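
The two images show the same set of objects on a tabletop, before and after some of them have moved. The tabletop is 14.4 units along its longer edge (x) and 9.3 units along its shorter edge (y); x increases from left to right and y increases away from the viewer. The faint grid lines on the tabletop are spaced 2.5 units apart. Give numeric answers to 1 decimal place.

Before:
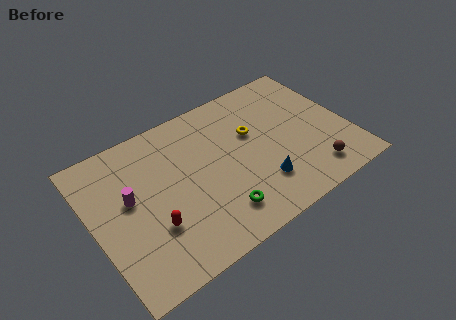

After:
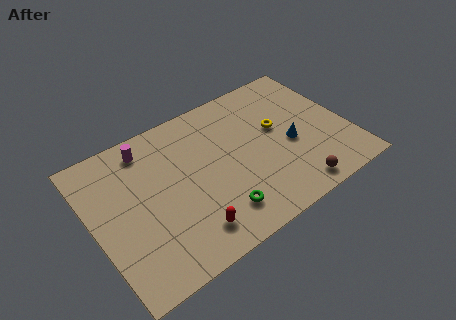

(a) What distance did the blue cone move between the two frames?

2.6

The blue cone moved from about (9.0, 2.4) to (11.1, 4.0), a distance of √(2.1² + 1.6²) ≈ 2.6.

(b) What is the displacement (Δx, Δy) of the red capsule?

(1.8, -1.3)

The red capsule was at about (3.0, 3.0) and moved to about (4.8, 1.7).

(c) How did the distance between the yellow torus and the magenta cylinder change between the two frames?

+0.4

Before: roughly 7.1 units apart; after: 7.5. That's 0.4 units further apart.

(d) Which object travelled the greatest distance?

the magenta cylinder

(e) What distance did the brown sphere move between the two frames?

1.3

The brown sphere was near (11.9, 1.6) before and (10.7, 1.1) after, so it travelled √(1.2² + 0.5²) ≈ 1.3 units.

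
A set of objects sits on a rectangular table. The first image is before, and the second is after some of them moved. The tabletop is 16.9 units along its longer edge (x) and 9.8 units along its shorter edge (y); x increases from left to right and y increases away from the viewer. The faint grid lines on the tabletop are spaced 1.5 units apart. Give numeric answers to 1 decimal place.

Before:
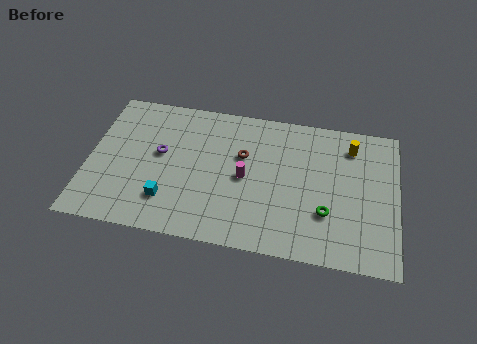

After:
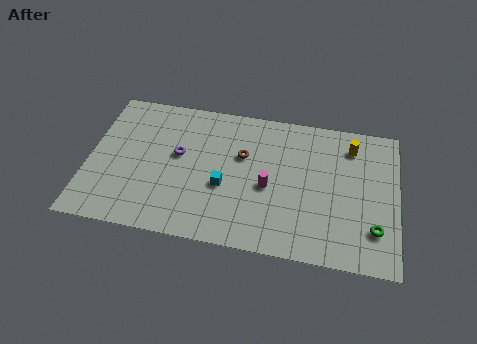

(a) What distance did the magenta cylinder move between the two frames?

1.4

The magenta cylinder moved from about (8.6, 4.7) to (9.9, 4.3), a distance of √(1.3² + 0.4²) ≈ 1.4.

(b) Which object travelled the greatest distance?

the cyan cube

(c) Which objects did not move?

the brown torus and the yellow cylinder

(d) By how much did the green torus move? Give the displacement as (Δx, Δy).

(2.6, -0.6)

From the two frames, the green torus sits at roughly (13.1, 3.1) before and (15.7, 2.5) after.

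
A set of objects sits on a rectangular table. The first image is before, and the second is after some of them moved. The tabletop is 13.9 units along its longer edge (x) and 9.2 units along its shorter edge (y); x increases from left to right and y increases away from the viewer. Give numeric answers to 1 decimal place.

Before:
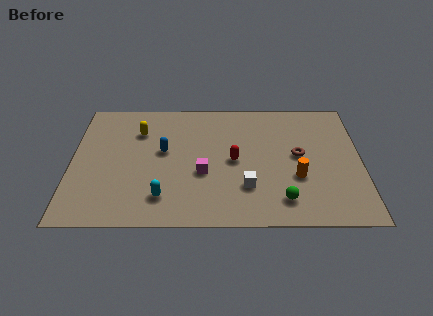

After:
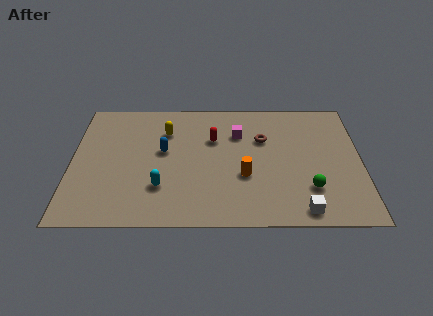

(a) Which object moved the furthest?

the magenta cube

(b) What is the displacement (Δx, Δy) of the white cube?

(2.6, -1.6)

The white cube was at about (8.4, 2.6) and moved to about (11.0, 1.0).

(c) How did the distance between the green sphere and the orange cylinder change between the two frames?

+1.5

The distance was about 1.7 in the first image and 3.2 in the second, so they moved 1.5 units further apart.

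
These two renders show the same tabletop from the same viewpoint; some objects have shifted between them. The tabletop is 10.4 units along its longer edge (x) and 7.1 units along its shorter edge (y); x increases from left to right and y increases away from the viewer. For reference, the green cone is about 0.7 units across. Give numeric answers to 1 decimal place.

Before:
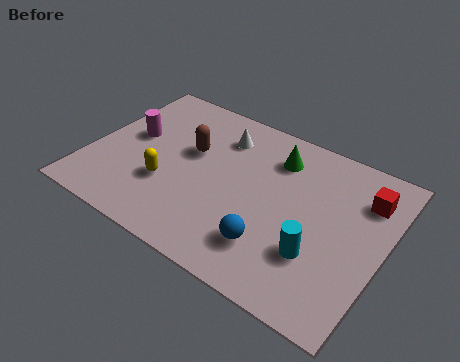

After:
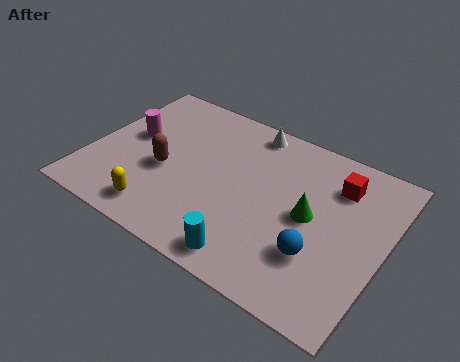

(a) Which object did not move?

the magenta cylinder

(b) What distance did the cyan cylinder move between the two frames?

2.5

The cyan cylinder moved from about (8.3, 2.2) to (6.2, 0.9), a distance of √(2.1² + 1.3²) ≈ 2.5.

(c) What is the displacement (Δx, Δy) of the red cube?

(-1.0, 0.1)

The red cube was at about (9.5, 5.3) and moved to about (8.5, 5.4).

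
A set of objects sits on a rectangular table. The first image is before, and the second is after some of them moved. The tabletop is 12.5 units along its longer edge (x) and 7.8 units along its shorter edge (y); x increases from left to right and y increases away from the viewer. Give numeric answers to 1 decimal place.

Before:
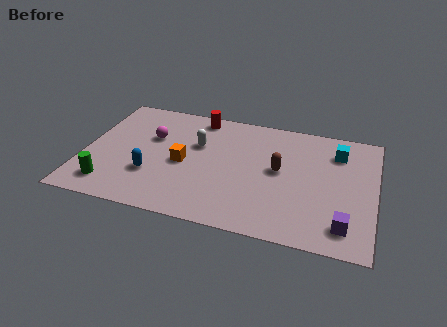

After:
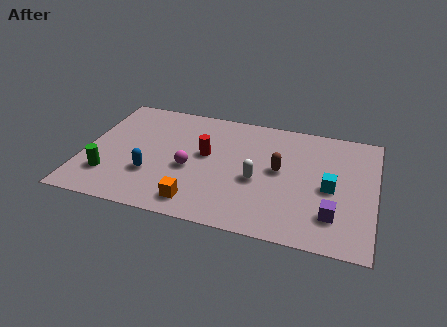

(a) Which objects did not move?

the blue capsule and the brown capsule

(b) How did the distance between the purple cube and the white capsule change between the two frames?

-3.8

The distance was about 7.4 in the first image and 3.6 in the second, so they moved 3.8 units closer together.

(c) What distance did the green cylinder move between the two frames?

0.6

The green cylinder moved from about (1.3, 1.4) to (1.2, 2.0), a distance of √(0.1² + 0.6²) ≈ 0.6.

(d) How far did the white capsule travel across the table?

3.2

The white capsule was near (4.8, 5.0) before and (7.5, 3.3) after, so it travelled √(2.7² + 1.7²) ≈ 3.2 units.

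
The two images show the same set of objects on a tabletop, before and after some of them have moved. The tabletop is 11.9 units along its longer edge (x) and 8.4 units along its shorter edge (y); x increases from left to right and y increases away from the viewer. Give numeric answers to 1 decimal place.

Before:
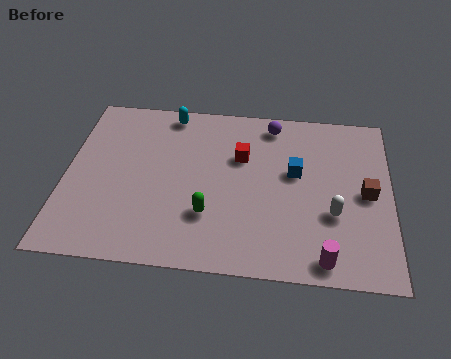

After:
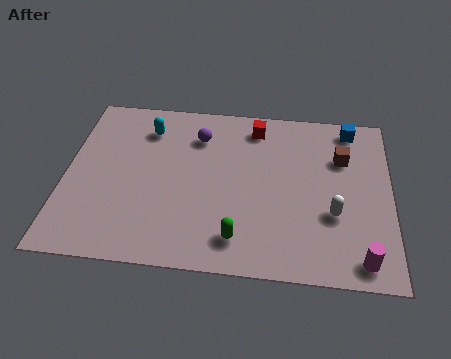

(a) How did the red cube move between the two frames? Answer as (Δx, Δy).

(0.5, 1.6)

From the two frames, the red cube sits at roughly (6.4, 5.5) before and (6.9, 7.1) after.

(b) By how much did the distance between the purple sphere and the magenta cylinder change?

+1.4

The distance was about 6.7 in the first image and 8.1 in the second, so they moved 1.4 units further apart.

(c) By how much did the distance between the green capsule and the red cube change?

+2.4

Before: roughly 3.2 units apart; after: 5.6. That's 2.4 units further apart.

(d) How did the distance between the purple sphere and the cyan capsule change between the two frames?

-1.9

They were about 3.8 units apart before and 1.9 after — 1.9 units closer together.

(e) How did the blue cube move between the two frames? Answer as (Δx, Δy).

(2.0, 2.5)

From the two frames, the blue cube sits at roughly (8.4, 4.9) before and (10.4, 7.4) after.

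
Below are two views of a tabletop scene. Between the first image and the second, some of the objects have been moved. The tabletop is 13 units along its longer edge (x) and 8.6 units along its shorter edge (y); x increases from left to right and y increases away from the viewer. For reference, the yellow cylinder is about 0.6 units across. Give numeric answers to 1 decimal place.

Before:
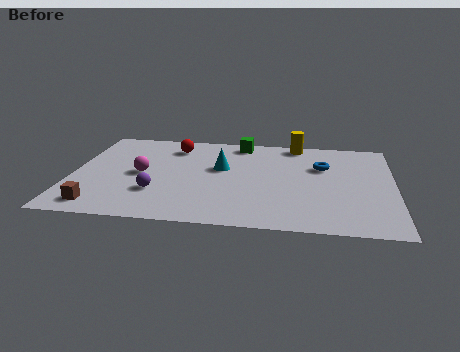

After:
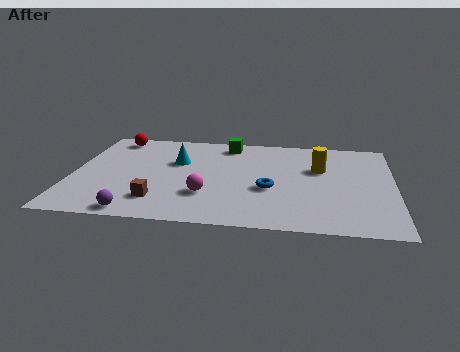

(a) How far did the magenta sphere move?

3.1

The magenta sphere moved from about (2.8, 4.2) to (5.5, 2.6), a distance of √(2.7² + 1.6²) ≈ 3.1.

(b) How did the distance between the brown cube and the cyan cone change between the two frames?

-2.5

They were about 6.1 units apart before and 3.6 after — 2.5 units closer together.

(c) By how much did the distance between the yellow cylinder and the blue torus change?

+0.5

Before: roughly 2.4 units apart; after: 2.9. That's 0.5 units further apart.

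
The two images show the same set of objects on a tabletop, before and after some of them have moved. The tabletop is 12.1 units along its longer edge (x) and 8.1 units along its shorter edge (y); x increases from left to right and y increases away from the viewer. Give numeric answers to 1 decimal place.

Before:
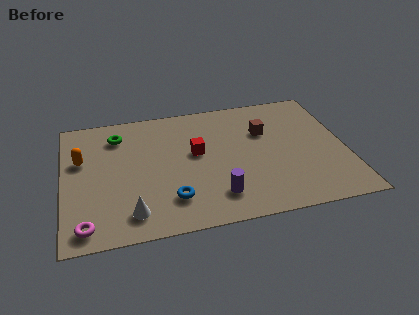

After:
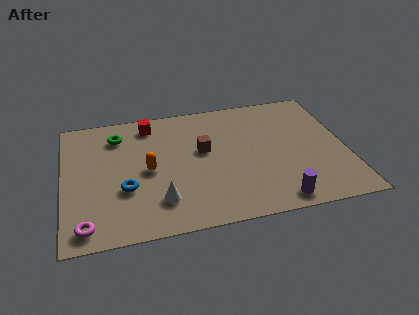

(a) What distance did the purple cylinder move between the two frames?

2.6

The purple cylinder moved from about (6.4, 1.7) to (8.9, 0.9), a distance of √(2.5² + 0.8²) ≈ 2.6.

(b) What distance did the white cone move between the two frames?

1.3

From (2.8, 1.4) to (4.0, 1.9), the white cone covered √(1.2² + 0.5²) ≈ 1.3 units.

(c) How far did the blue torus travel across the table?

2.1

The blue torus moved from about (4.5, 1.9) to (2.6, 2.9), a distance of √(1.9² + 1.0²) ≈ 2.1.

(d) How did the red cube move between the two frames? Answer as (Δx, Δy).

(-1.9, 2.3)

From the two frames, the red cube sits at roughly (5.7, 4.6) before and (3.8, 6.9) after.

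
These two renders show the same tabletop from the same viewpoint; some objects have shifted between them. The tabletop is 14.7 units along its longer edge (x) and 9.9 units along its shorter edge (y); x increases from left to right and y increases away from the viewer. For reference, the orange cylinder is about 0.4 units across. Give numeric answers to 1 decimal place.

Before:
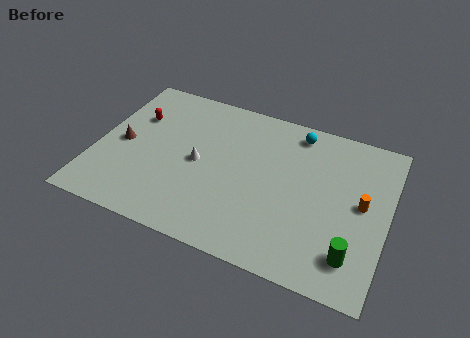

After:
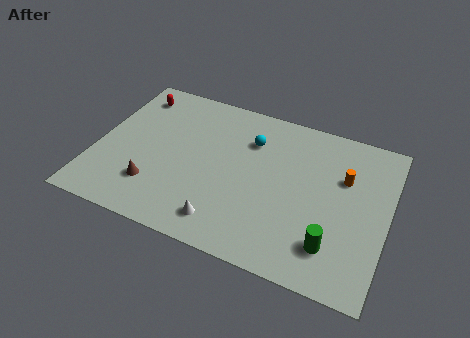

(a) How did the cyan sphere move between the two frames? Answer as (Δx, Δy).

(-2.2, -1.4)

The cyan sphere started near (9.8, 8.6) and ended near (7.6, 7.2).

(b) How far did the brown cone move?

2.9

The brown cone moved from about (1.3, 4.7) to (3.2, 2.5), a distance of √(1.9² + 2.2²) ≈ 2.9.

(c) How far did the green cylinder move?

1.0

The green cylinder was near (13.2, 2.0) before and (12.2, 2.2) after, so it travelled √(1.0² + 0.2²) ≈ 1.0 units.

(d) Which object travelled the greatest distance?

the white cone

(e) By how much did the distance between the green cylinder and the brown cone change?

-3.2

They were about 12.2 units apart before and 9.0 after — 3.2 units closer together.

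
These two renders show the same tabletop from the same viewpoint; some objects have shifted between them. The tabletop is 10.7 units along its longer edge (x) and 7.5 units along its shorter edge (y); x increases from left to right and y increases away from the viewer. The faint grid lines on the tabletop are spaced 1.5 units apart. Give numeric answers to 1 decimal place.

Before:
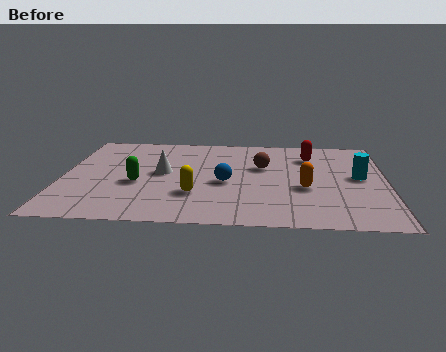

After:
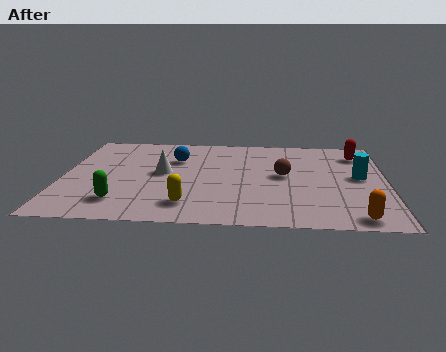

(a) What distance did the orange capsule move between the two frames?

2.7

From (8.0, 3.0) to (9.6, 0.8), the orange capsule covered √(1.6² + 2.2²) ≈ 2.7 units.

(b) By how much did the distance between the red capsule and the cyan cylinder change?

-0.3

Before: roughly 2.3 units apart; after: 2.0. That's 0.3 units closer together.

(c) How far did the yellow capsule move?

0.8

The yellow capsule was near (4.4, 2.3) before and (4.2, 1.5) after, so it travelled √(0.2² + 0.8²) ≈ 0.8 units.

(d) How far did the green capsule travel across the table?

1.6

From (2.5, 3.1) to (2.0, 1.6), the green capsule covered √(0.5² + 1.5²) ≈ 1.6 units.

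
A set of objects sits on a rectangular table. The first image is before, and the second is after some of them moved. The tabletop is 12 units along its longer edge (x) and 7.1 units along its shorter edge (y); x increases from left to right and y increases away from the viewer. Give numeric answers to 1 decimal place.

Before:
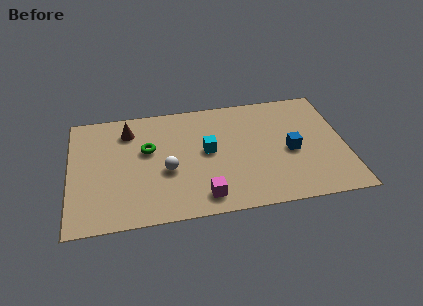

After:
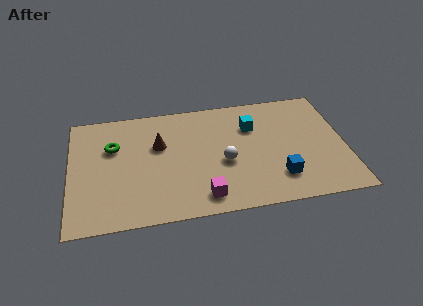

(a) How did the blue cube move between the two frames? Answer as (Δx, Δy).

(-0.6, -1.5)

The blue cube started near (9.6, 3.2) and ended near (9.0, 1.7).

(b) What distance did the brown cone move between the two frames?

1.7

From (2.6, 5.6) to (3.9, 4.5), the brown cone covered √(1.3² + 1.1²) ≈ 1.7 units.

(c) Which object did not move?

the magenta cube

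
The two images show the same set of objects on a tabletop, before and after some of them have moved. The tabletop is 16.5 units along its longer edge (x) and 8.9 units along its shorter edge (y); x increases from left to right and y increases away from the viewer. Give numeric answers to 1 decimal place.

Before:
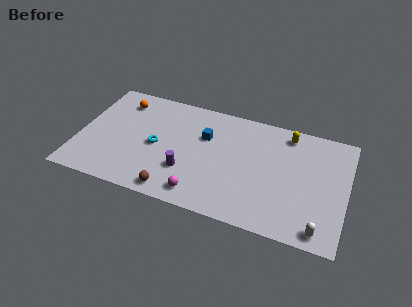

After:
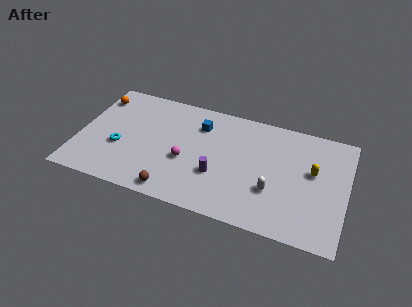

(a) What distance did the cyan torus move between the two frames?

2.3

The cyan torus moved from about (4.8, 4.2) to (2.6, 3.4), a distance of √(2.2² + 0.8²) ≈ 2.3.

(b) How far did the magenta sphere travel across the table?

2.5

The magenta sphere was near (7.8, 1.3) before and (6.7, 3.6) after, so it travelled √(1.1² + 2.3²) ≈ 2.5 units.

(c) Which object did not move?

the brown sphere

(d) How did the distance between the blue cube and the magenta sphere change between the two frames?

-1.4

They were about 4.6 units apart before and 3.2 after — 1.4 units closer together.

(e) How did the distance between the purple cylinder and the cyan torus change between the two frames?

+3.7

Before: roughly 2.4 units apart; after: 6.1. That's 3.7 units further apart.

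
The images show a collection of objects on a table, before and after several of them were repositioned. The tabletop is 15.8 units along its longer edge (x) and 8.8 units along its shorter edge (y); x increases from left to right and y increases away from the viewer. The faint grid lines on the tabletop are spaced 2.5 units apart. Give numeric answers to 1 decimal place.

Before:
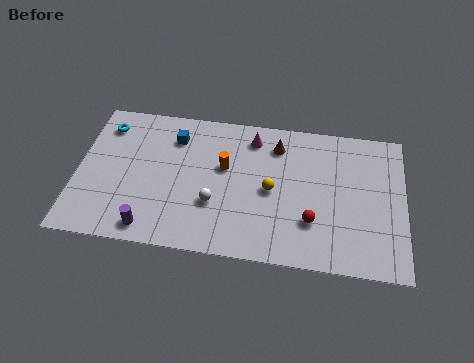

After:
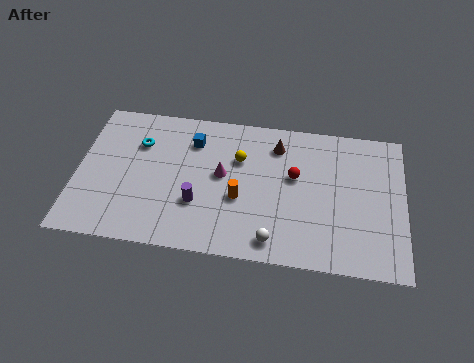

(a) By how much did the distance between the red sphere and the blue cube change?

-2.8

The distance was about 8.0 in the first image and 5.2 in the second, so they moved 2.8 units closer together.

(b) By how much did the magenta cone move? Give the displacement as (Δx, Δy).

(-1.4, -2.5)

The magenta cone was at about (8.4, 7.3) and moved to about (7.0, 4.8).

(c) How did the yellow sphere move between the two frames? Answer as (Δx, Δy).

(-1.6, 1.7)

The yellow sphere started near (9.4, 4.2) and ended near (7.8, 5.9).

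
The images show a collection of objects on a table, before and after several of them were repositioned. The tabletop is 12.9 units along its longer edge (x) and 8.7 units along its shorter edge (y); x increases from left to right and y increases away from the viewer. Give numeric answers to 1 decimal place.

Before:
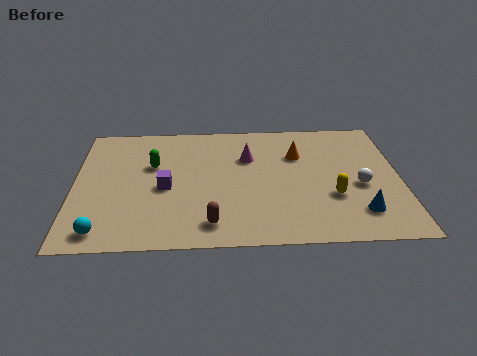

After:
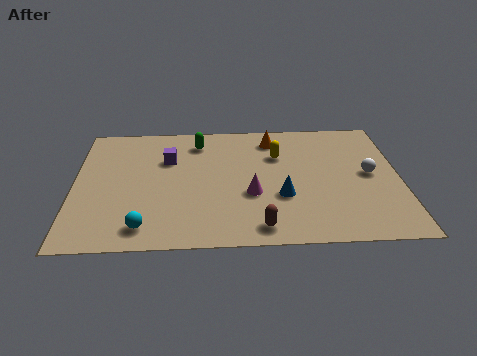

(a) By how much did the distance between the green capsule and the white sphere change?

-1.1

They were about 8.4 units apart before and 7.3 after — 1.1 units closer together.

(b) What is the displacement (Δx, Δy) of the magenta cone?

(0.1, -2.6)

From the two frames, the magenta cone sits at roughly (6.9, 5.9) before and (7.0, 3.3) after.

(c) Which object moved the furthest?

the yellow capsule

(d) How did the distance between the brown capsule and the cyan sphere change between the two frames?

+0.3

The distance was about 4.2 in the first image and 4.5 in the second, so they moved 0.3 units further apart.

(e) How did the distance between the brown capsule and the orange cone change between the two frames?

+0.3

The distance was about 5.8 in the first image and 6.1 in the second, so they moved 0.3 units further apart.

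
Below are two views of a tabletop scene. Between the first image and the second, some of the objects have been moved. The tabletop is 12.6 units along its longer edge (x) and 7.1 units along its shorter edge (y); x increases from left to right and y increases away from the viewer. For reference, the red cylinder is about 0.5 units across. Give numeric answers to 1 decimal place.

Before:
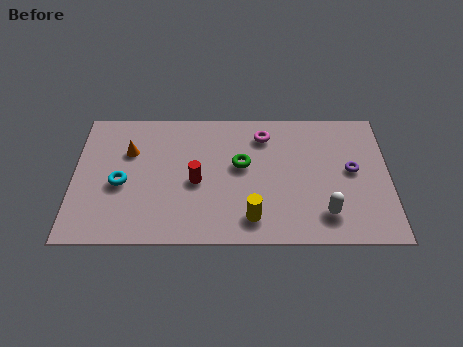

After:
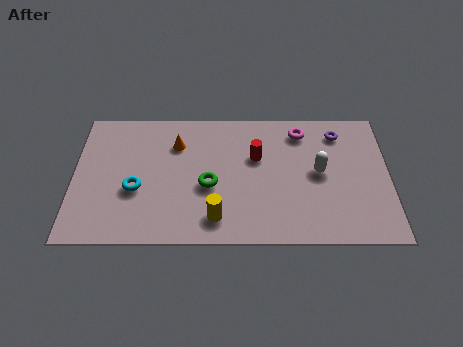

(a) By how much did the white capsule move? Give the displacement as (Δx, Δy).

(-0.2, 2.2)

The white capsule started near (10.0, 1.5) and ended near (9.8, 3.7).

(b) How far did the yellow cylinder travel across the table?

1.4

The yellow cylinder was near (7.1, 1.3) before and (5.7, 1.3) after, so it travelled √(1.4² + 0.0²) ≈ 1.4 units.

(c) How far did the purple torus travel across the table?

2.1

The purple torus moved from about (11.1, 3.8) to (10.6, 5.8), a distance of √(0.5² + 2.0²) ≈ 2.1.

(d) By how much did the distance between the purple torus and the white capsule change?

-0.3

They were about 2.5 units apart before and 2.2 after — 0.3 units closer together.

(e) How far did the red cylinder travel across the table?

2.7

From (4.9, 3.2) to (7.3, 4.5), the red cylinder covered √(2.4² + 1.3²) ≈ 2.7 units.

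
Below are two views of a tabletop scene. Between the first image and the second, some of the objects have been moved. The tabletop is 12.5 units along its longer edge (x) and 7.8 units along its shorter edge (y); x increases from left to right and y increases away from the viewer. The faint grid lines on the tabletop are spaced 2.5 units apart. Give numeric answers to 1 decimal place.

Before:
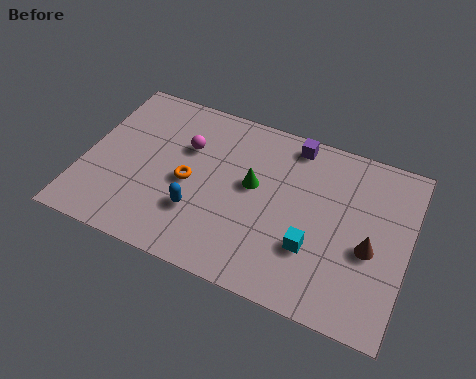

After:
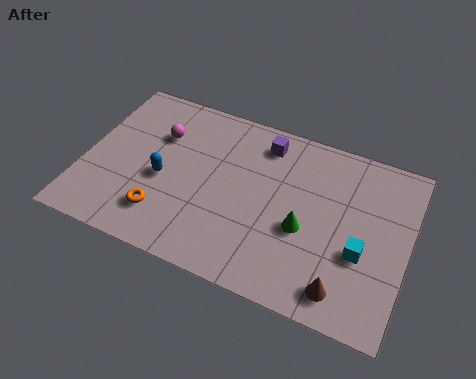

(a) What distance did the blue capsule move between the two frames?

1.8

The blue capsule moved from about (4.6, 2.4) to (3.1, 3.4), a distance of √(1.5² + 1.0²) ≈ 1.8.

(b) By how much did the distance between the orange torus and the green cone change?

+3.0

Before: roughly 2.5 units apart; after: 5.5. That's 3.0 units further apart.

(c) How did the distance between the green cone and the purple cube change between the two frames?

+1.0

They were about 2.8 units apart before and 3.8 after — 1.0 units further apart.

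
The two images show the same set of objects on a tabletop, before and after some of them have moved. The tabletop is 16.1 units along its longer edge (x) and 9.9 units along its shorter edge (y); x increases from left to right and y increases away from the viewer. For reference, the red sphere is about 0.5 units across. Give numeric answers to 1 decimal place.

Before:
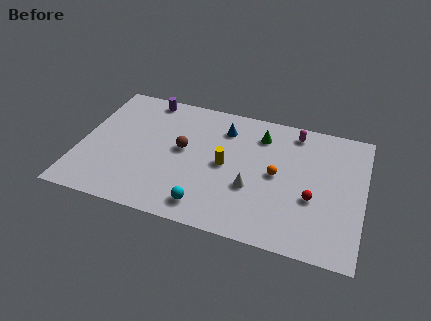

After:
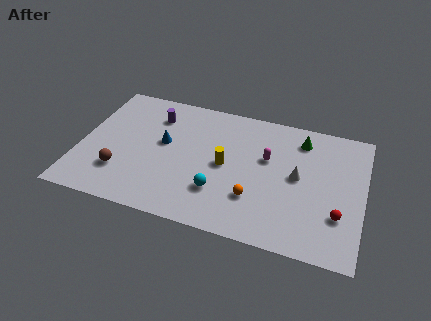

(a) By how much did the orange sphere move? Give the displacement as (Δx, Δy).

(-1.1, -2.1)

The orange sphere started near (11.2, 5.0) and ended near (10.1, 2.9).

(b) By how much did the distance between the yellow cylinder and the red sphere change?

+1.7

They were about 5.1 units apart before and 6.8 after — 1.7 units further apart.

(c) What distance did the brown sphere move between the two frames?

4.3

The brown sphere was near (5.8, 5.4) before and (2.5, 2.7) after, so it travelled √(3.3² + 2.7²) ≈ 4.3 units.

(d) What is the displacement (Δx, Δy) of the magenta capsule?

(-1.4, -2.5)

The magenta capsule started near (12.0, 8.6) and ended near (10.6, 6.1).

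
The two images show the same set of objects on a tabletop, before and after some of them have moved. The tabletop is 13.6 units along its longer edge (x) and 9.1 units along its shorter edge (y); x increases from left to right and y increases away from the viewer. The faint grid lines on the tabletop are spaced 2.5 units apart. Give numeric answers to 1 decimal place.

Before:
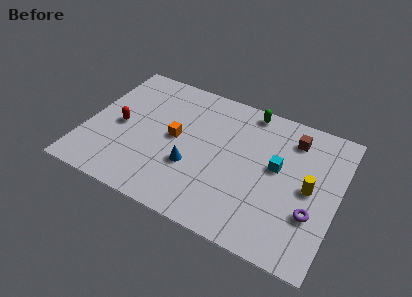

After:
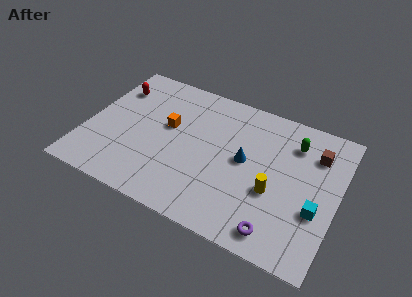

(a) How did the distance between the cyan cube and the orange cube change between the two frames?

+3.0

They were about 5.5 units apart before and 8.5 after — 3.0 units further apart.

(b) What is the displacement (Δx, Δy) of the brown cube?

(1.3, -0.5)

From the two frames, the brown cube sits at roughly (10.9, 7.3) before and (12.2, 6.8) after.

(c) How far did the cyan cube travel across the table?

2.9

From (10.3, 5.1) to (12.6, 3.3), the cyan cube covered √(2.3² + 1.8²) ≈ 2.9 units.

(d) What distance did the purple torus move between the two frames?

2.4

The purple torus was near (12.4, 3.0) before and (10.8, 1.2) after, so it travelled √(1.6² + 1.8²) ≈ 2.4 units.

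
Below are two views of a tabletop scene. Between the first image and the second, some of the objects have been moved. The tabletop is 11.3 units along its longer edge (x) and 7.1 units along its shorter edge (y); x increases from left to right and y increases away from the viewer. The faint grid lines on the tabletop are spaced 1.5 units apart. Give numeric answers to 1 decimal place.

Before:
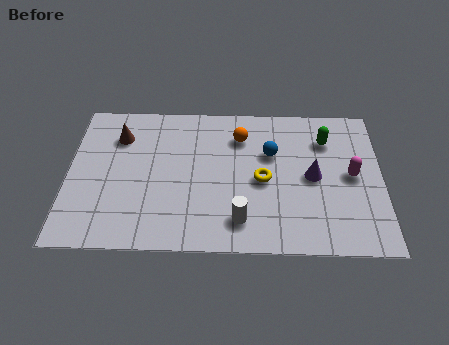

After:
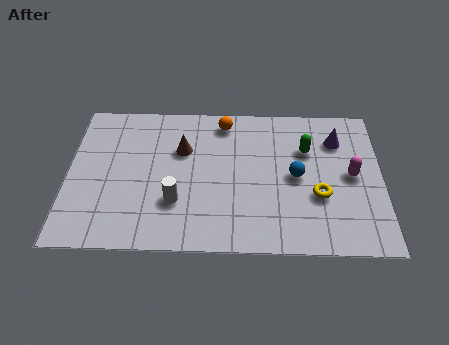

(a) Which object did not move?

the magenta capsule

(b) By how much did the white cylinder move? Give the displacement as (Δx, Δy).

(-2.3, 0.8)

The white cylinder started near (6.2, 1.4) and ended near (3.9, 2.2).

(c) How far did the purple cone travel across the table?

2.0

From (8.8, 3.5) to (9.7, 5.3), the purple cone covered √(0.9² + 1.8²) ≈ 2.0 units.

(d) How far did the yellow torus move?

2.1

The yellow torus was near (7.0, 3.3) before and (9.0, 2.6) after, so it travelled √(2.0² + 0.7²) ≈ 2.1 units.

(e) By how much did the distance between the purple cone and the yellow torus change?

+1.0

They were about 1.8 units apart before and 2.8 after — 1.0 units further apart.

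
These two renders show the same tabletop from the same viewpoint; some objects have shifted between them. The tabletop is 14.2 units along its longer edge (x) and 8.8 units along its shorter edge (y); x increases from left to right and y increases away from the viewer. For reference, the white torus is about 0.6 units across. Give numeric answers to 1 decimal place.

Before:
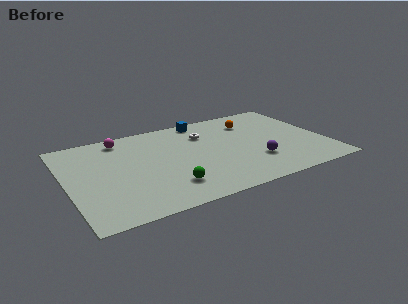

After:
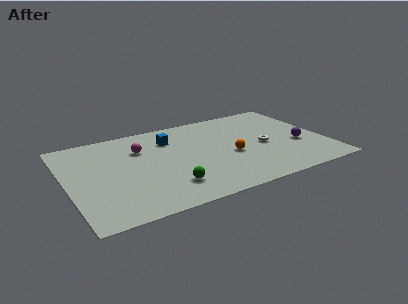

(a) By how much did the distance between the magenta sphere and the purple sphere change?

+0.5

They were about 8.4 units apart before and 8.9 after — 0.5 units further apart.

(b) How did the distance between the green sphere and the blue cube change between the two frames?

-1.8

They were about 6.5 units apart before and 4.7 after — 1.8 units closer together.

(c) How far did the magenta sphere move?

1.7

The magenta sphere moved from about (3.3, 7.6) to (4.2, 6.2), a distance of √(0.9² + 1.4²) ≈ 1.7.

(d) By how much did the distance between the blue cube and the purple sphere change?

+1.8

Before: roughly 5.7 units apart; after: 7.5. That's 1.8 units further apart.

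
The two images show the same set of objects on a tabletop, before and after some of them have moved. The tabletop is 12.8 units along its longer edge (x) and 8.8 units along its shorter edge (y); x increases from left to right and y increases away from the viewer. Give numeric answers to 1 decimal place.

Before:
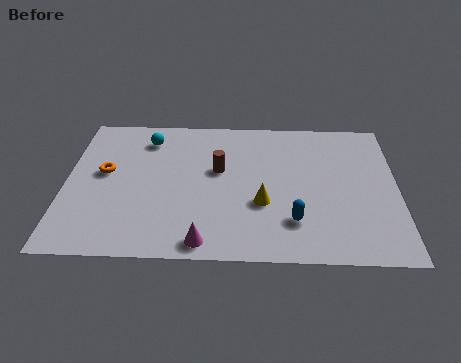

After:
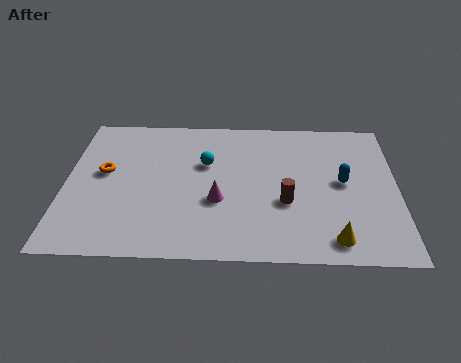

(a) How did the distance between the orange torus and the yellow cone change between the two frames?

+3.2

The distance was about 6.3 in the first image and 9.5 in the second, so they moved 3.2 units further apart.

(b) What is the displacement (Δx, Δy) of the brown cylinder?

(2.6, -1.9)

From the two frames, the brown cylinder sits at roughly (5.9, 5.2) before and (8.5, 3.3) after.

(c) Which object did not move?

the orange torus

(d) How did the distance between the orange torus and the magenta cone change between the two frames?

-0.9

Before: roughly 5.6 units apart; after: 4.7. That's 0.9 units closer together.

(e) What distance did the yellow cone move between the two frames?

3.4

The yellow cone moved from about (7.6, 3.2) to (10.3, 1.2), a distance of √(2.7² + 2.0²) ≈ 3.4.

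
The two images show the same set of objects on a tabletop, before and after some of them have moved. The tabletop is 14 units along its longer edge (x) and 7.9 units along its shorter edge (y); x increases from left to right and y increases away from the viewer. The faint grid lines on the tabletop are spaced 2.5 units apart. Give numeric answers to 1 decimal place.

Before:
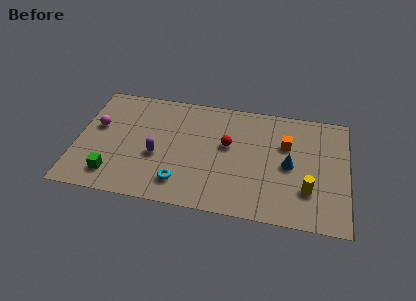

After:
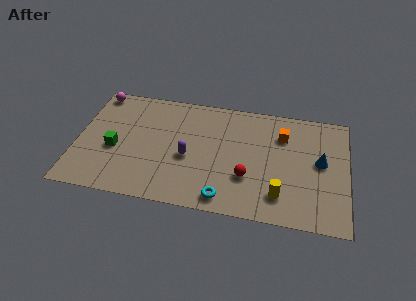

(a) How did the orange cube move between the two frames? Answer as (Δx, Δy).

(-0.2, 0.6)

The orange cube was at about (10.8, 5.2) and moved to about (10.6, 5.8).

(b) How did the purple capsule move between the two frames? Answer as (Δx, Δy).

(1.6, 0.2)

The purple capsule was at about (4.2, 3.2) and moved to about (5.8, 3.4).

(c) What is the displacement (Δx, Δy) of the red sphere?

(1.1, -2.0)

The red sphere started near (7.8, 4.6) and ended near (8.9, 2.6).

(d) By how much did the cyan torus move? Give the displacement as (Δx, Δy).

(2.3, -0.6)

The cyan torus started near (5.5, 1.6) and ended near (7.8, 1.0).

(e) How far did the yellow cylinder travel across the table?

1.5

The yellow cylinder was near (12.0, 2.3) before and (10.6, 1.7) after, so it travelled √(1.4² + 0.6²) ≈ 1.5 units.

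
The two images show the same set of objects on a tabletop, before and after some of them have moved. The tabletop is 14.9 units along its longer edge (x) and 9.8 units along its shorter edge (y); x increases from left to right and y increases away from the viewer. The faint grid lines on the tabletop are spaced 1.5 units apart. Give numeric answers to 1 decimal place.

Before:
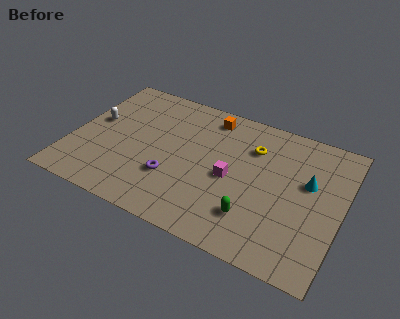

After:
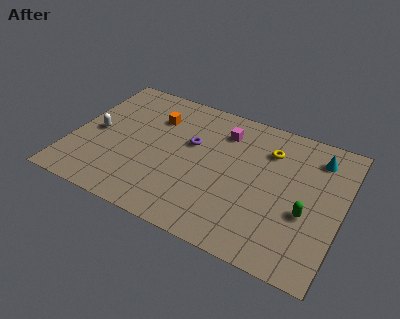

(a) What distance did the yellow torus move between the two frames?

0.9

From (9.8, 7.1) to (10.7, 7.3), the yellow torus covered √(0.9² + 0.2²) ≈ 0.9 units.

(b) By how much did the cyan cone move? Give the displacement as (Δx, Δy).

(0.3, 2.0)

The cyan cone was at about (13.0, 5.9) and moved to about (13.3, 7.9).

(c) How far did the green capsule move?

3.0

The green capsule was near (10.4, 2.4) before and (13.1, 3.8) after, so it travelled √(2.7² + 1.4²) ≈ 3.0 units.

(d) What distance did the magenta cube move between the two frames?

3.2

The magenta cube moved from about (8.9, 4.5) to (8.1, 7.6), a distance of √(0.8² + 3.1²) ≈ 3.2.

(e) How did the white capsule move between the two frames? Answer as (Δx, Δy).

(0.2, -0.8)

The white capsule was at about (1.1, 5.5) and moved to about (1.3, 4.7).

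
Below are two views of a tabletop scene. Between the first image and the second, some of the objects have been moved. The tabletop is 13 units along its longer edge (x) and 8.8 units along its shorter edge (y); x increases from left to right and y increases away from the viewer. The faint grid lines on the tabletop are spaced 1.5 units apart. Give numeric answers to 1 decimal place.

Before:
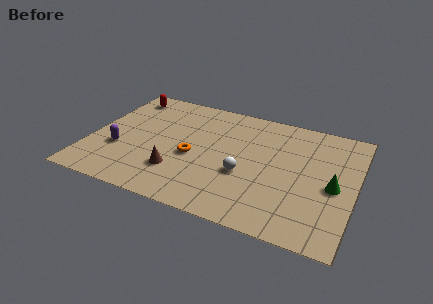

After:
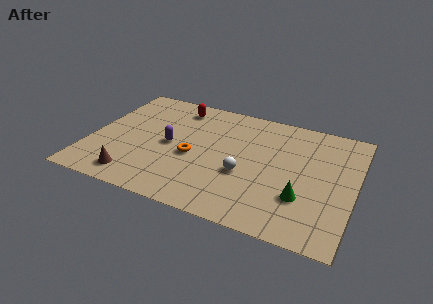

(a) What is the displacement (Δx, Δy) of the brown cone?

(-2.0, -1.1)

The brown cone started near (4.5, 2.4) and ended near (2.5, 1.3).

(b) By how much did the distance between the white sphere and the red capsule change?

-2.2

They were about 7.7 units apart before and 5.5 after — 2.2 units closer together.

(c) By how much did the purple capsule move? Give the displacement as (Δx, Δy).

(2.4, 1.2)

The purple capsule was at about (1.5, 3.1) and moved to about (3.9, 4.3).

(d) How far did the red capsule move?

2.7

From (1.2, 7.5) to (3.9, 7.4), the red capsule covered √(2.7² + 0.1²) ≈ 2.7 units.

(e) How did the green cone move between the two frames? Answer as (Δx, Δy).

(-1.4, -1.3)

The green cone was at about (12.0, 4.0) and moved to about (10.6, 2.7).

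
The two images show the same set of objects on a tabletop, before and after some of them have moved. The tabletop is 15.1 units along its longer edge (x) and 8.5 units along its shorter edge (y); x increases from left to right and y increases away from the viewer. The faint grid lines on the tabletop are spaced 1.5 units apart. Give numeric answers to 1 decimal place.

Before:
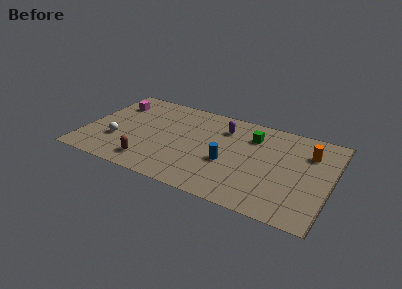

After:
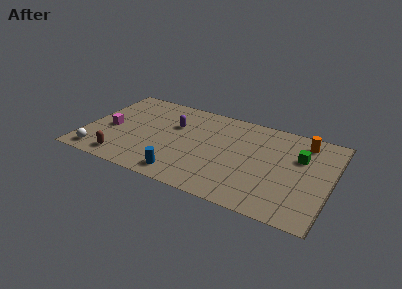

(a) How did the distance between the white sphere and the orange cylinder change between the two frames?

+1.4

They were about 12.0 units apart before and 13.4 after — 1.4 units further apart.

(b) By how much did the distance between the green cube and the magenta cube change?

+3.0

Before: roughly 8.7 units apart; after: 11.7. That's 3.0 units further apart.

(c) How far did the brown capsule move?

1.6

The brown capsule was near (4.3, 1.5) before and (2.7, 1.2) after, so it travelled √(1.6² + 0.3²) ≈ 1.6 units.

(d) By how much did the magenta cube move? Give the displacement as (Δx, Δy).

(0.1, -2.6)

From the two frames, the magenta cube sits at roughly (1.4, 6.4) before and (1.5, 3.8) after.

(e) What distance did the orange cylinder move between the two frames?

1.0

From (13.6, 6.2) to (13.2, 7.1), the orange cylinder covered √(0.4² + 0.9²) ≈ 1.0 units.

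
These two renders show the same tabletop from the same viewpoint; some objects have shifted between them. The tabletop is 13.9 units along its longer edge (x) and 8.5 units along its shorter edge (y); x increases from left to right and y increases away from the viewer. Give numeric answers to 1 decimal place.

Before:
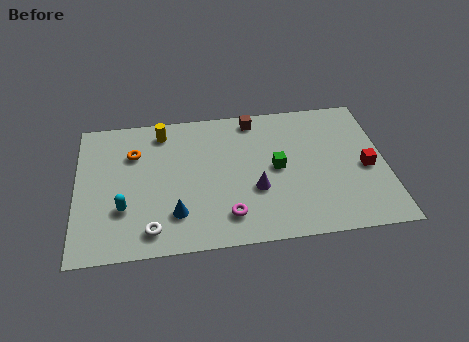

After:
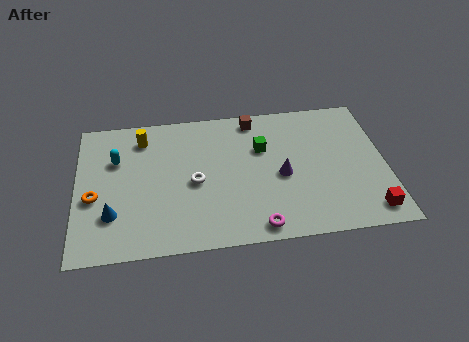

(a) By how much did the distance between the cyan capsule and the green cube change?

-0.5

Before: roughly 7.1 units apart; after: 6.6. That's 0.5 units closer together.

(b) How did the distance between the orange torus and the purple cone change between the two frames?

+2.3

Before: roughly 6.1 units apart; after: 8.4. That's 2.3 units further apart.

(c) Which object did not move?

the brown cube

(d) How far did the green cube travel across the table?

1.4

From (9.0, 4.3) to (8.4, 5.6), the green cube covered √(0.6² + 1.3²) ≈ 1.4 units.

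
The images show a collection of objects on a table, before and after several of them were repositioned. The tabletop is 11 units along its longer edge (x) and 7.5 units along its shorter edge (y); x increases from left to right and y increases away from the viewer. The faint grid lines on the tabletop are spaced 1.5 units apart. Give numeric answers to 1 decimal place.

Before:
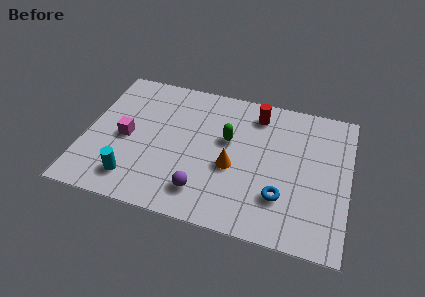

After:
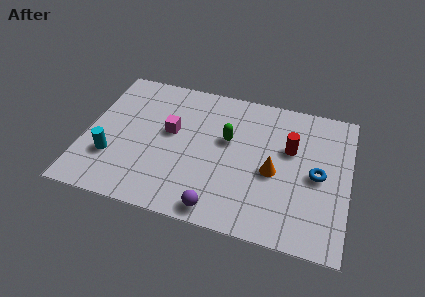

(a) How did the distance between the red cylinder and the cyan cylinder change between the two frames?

+0.9

Before: roughly 6.8 units apart; after: 7.7. That's 0.9 units further apart.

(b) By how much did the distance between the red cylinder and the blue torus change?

-2.7

Before: roughly 4.3 units apart; after: 1.6. That's 2.7 units closer together.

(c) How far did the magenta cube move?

2.0

The magenta cube was near (1.7, 3.5) before and (3.5, 4.3) after, so it travelled √(1.8² + 0.8²) ≈ 2.0 units.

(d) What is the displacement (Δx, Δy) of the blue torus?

(1.4, 1.5)

The blue torus started near (8.3, 2.1) and ended near (9.7, 3.6).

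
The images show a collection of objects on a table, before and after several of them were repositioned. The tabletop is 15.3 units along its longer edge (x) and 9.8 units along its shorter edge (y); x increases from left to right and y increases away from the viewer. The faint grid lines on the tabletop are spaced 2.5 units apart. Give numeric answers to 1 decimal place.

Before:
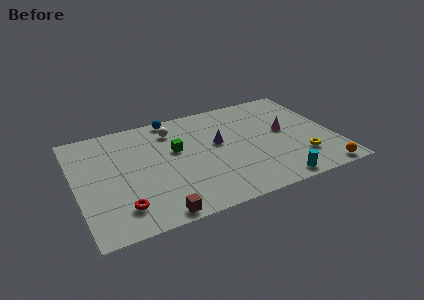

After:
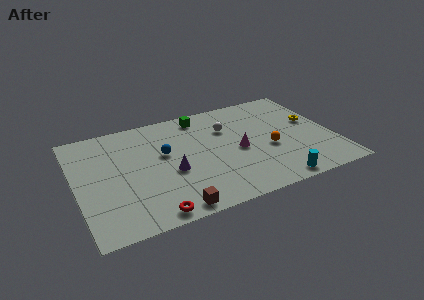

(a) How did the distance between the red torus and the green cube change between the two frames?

+3.2

The distance was about 5.3 in the first image and 8.5 in the second, so they moved 3.2 units further apart.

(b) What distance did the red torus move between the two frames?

1.9

The red torus was near (2.4, 2.0) before and (4.0, 0.9) after, so it travelled √(1.6² + 1.1²) ≈ 1.9 units.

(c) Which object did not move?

the cyan cylinder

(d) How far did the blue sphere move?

3.3

From (6.1, 9.0) to (5.3, 5.8), the blue sphere covered √(0.8² + 3.2²) ≈ 3.3 units.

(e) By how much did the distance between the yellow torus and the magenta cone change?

+2.0

The distance was about 2.9 in the first image and 4.9 in the second, so they moved 2.0 units further apart.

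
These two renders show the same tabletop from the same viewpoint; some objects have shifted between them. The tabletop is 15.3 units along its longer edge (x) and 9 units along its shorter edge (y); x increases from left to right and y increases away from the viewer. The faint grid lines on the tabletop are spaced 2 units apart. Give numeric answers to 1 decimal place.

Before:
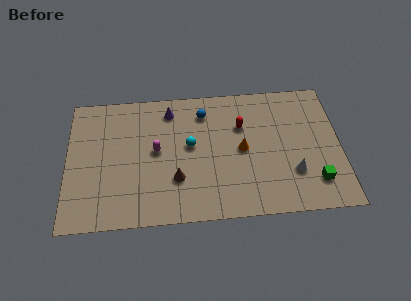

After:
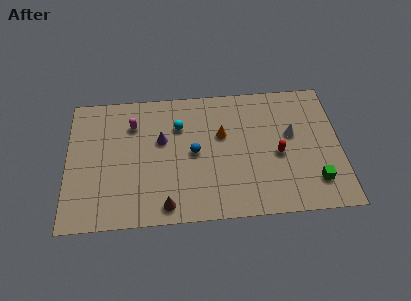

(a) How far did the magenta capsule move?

2.3

The magenta capsule moved from about (5.0, 4.8) to (3.7, 6.7), a distance of √(1.3² + 1.9²) ≈ 2.3.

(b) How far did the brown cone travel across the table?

1.8

From (6.1, 2.8) to (5.5, 1.1), the brown cone covered √(0.6² + 1.7²) ≈ 1.8 units.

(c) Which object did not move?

the green cube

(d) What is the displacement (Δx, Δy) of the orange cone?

(-1.1, 1.1)

The orange cone was at about (9.8, 4.5) and moved to about (8.7, 5.6).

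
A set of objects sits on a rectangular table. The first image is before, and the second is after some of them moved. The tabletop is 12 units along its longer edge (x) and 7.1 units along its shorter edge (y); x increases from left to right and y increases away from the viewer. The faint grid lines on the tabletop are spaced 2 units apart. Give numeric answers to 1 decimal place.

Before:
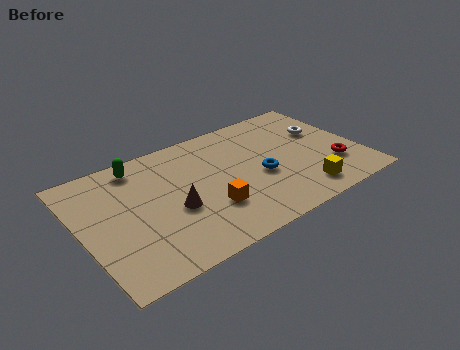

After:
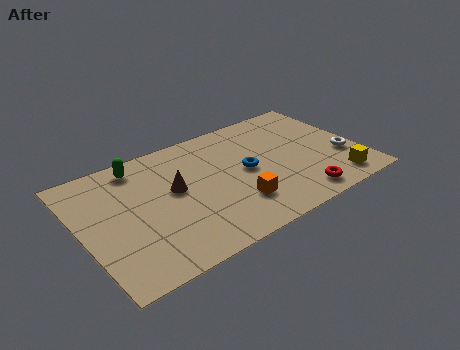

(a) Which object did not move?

the green capsule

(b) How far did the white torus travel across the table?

2.1

The white torus moved from about (10.7, 4.5) to (11.2, 2.5), a distance of √(0.5² + 2.0²) ≈ 2.1.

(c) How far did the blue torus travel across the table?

0.8

The blue torus moved from about (7.6, 3.0) to (7.1, 3.6), a distance of √(0.5² + 0.6²) ≈ 0.8.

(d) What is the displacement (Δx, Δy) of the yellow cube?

(1.5, -0.1)

The yellow cube started near (9.1, 1.2) and ended near (10.6, 1.1).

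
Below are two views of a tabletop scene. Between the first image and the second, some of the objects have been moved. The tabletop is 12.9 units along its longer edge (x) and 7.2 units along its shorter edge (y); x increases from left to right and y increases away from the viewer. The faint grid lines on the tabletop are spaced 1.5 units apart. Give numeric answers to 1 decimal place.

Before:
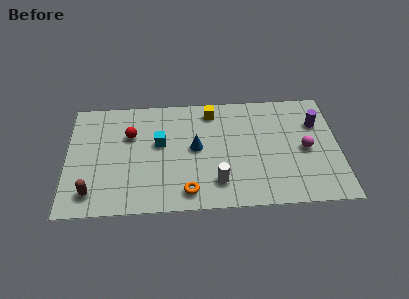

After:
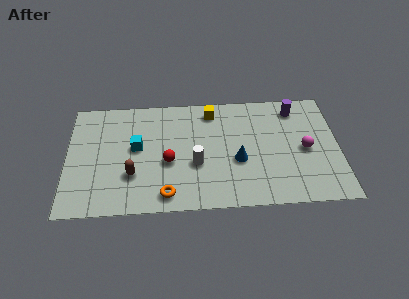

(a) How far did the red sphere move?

2.5

The red sphere was near (3.0, 4.8) before and (4.8, 3.0) after, so it travelled √(1.8² + 1.8²) ≈ 2.5 units.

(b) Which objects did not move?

the magenta sphere and the yellow cube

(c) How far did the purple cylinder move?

1.4

From (11.9, 5.0) to (10.9, 6.0), the purple cylinder covered √(1.0² + 1.0²) ≈ 1.4 units.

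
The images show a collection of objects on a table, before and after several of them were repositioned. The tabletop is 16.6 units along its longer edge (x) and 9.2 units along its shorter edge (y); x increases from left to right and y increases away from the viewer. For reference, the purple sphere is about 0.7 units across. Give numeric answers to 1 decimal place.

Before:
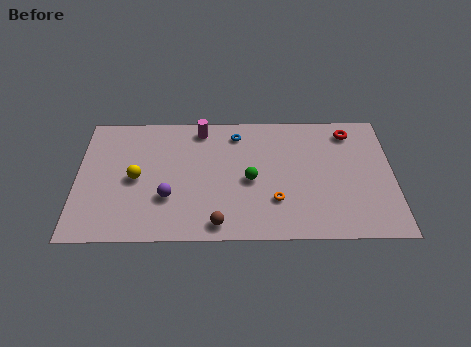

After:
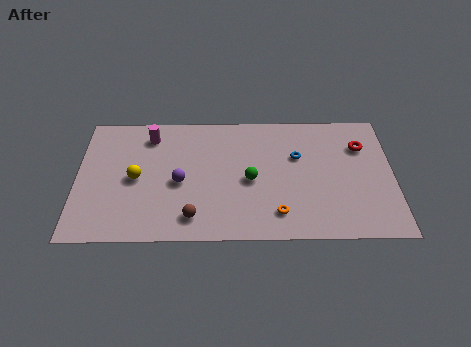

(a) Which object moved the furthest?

the blue torus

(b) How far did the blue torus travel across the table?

3.6

The blue torus was near (8.4, 7.6) before and (11.6, 5.9) after, so it travelled √(3.2² + 1.7²) ≈ 3.6 units.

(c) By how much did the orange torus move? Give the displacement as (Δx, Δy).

(0.1, -0.9)

From the two frames, the orange torus sits at roughly (10.4, 2.7) before and (10.5, 1.8) after.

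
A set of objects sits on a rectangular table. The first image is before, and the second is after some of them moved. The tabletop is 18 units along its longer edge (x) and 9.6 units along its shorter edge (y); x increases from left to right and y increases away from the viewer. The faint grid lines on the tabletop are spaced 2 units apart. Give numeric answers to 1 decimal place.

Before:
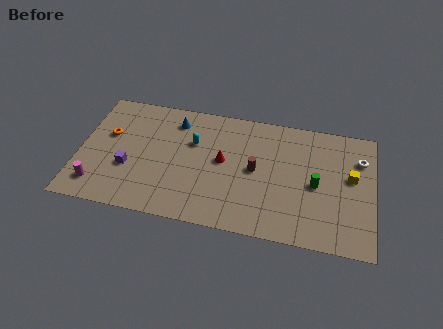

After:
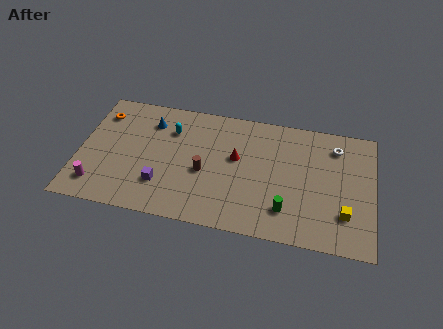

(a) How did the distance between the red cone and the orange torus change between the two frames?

+1.6

They were about 7.1 units apart before and 8.7 after — 1.6 units further apart.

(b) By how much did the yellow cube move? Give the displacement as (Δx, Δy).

(-0.3, -2.9)

The yellow cube started near (16.6, 5.5) and ended near (16.3, 2.6).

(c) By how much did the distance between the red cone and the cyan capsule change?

+2.1

The distance was about 2.2 in the first image and 4.3 in the second, so they moved 2.1 units further apart.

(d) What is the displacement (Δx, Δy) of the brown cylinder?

(-3.1, -0.8)

From the two frames, the brown cylinder sits at roughly (10.8, 4.9) before and (7.7, 4.1) after.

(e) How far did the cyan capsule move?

1.6

From (6.9, 6.3) to (5.5, 7.0), the cyan capsule covered √(1.4² + 0.7²) ≈ 1.6 units.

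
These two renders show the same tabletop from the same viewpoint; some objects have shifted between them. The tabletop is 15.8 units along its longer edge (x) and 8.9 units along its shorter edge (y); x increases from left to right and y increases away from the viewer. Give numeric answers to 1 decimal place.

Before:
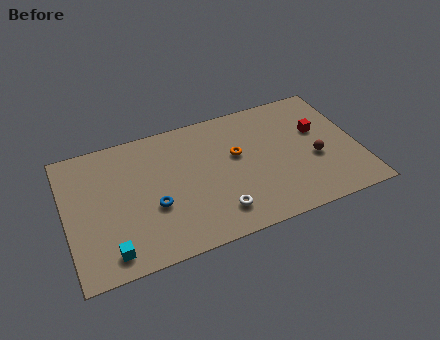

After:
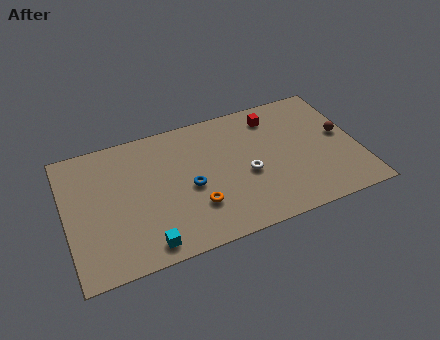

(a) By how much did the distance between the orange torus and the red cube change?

+2.1

Before: roughly 4.5 units apart; after: 6.6. That's 2.1 units further apart.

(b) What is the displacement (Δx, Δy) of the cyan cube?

(1.9, -0.2)

The cyan cube started near (2.1, 1.3) and ended near (4.0, 1.1).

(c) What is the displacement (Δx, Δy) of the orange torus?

(-2.5, -2.7)

From the two frames, the orange torus sits at roughly (9.3, 5.3) before and (6.8, 2.6) after.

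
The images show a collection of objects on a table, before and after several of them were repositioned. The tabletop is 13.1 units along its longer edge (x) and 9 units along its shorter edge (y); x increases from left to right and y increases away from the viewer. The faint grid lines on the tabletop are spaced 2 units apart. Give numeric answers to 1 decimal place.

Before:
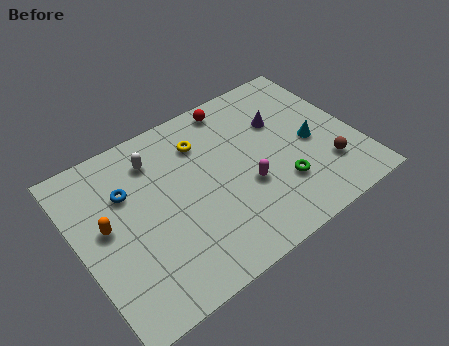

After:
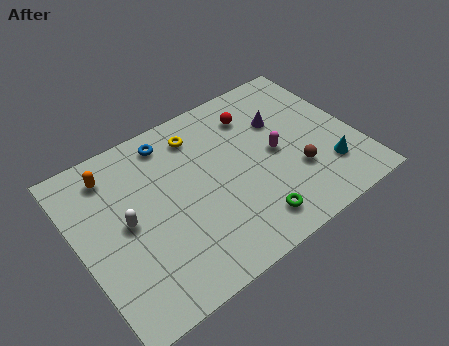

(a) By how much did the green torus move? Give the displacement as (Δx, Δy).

(-1.7, -1.1)

The green torus was at about (9.2, 2.6) and moved to about (7.5, 1.5).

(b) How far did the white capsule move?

3.1

The white capsule moved from about (4.0, 7.1) to (2.2, 4.6), a distance of √(1.8² + 2.5²) ≈ 3.1.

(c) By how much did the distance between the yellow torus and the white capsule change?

+2.5

They were about 2.2 units apart before and 4.7 after — 2.5 units further apart.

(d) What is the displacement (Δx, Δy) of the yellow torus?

(-0.1, 0.5)

The yellow torus started near (6.2, 6.8) and ended near (6.1, 7.3).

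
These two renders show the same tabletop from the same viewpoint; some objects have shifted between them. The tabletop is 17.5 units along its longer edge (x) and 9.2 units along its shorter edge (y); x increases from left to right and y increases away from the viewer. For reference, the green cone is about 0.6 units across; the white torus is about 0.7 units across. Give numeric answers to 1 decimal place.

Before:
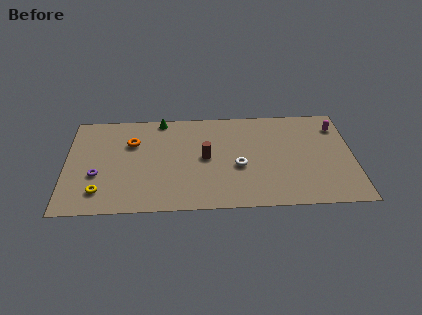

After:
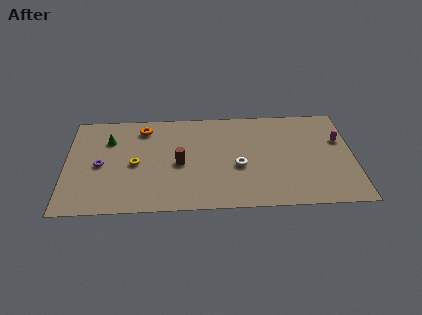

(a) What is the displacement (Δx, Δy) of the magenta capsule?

(0.1, -1.3)

The magenta capsule started near (16.6, 7.2) and ended near (16.7, 5.9).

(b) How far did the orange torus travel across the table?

1.5

The orange torus was near (4.0, 6.3) before and (4.7, 7.6) after, so it travelled √(0.7² + 1.3²) ≈ 1.5 units.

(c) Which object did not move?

the white torus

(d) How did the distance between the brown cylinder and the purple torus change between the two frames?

-1.9

Before: roughly 6.7 units apart; after: 4.8. That's 1.9 units closer together.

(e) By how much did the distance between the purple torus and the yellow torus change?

+0.6

They were about 1.5 units apart before and 2.1 after — 0.6 units further apart.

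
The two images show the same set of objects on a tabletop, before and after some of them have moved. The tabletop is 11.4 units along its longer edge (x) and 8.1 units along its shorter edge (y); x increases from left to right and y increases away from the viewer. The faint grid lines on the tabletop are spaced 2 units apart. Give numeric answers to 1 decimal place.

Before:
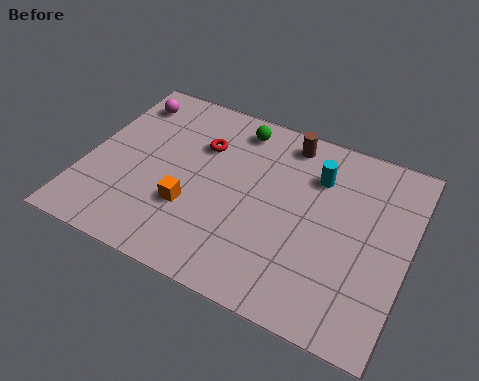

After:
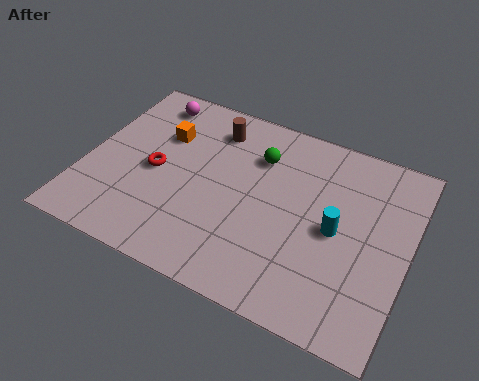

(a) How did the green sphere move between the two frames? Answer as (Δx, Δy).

(0.9, -1.0)

The green sphere was at about (5.0, 6.9) and moved to about (5.9, 5.9).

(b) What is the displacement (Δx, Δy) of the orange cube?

(-1.4, 2.8)

From the two frames, the orange cube sits at roughly (3.9, 2.7) before and (2.5, 5.5) after.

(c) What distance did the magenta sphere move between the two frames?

0.9

The magenta sphere was near (1.0, 6.6) before and (1.8, 6.9) after, so it travelled √(0.8² + 0.3²) ≈ 0.9 units.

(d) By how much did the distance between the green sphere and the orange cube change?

-0.9

The distance was about 4.3 in the first image and 3.4 in the second, so they moved 0.9 units closer together.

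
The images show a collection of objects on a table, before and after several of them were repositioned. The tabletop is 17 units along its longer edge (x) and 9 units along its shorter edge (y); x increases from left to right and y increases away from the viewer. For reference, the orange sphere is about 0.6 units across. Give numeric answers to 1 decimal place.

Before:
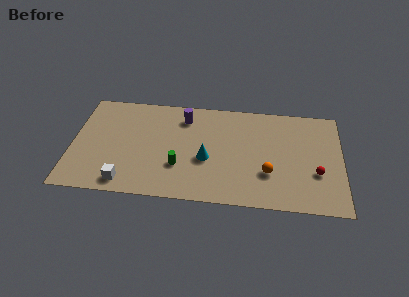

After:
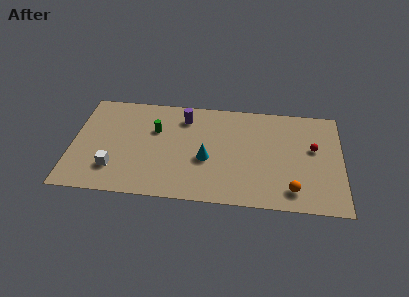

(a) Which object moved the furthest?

the green cylinder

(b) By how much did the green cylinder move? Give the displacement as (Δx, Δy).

(-1.6, 3.0)

The green cylinder started near (6.8, 2.9) and ended near (5.2, 5.9).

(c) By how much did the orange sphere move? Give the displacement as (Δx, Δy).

(1.5, -1.3)

From the two frames, the orange sphere sits at roughly (12.4, 2.9) before and (13.9, 1.6) after.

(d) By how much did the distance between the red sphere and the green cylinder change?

+1.4

Before: roughly 8.6 units apart; after: 10.0. That's 1.4 units further apart.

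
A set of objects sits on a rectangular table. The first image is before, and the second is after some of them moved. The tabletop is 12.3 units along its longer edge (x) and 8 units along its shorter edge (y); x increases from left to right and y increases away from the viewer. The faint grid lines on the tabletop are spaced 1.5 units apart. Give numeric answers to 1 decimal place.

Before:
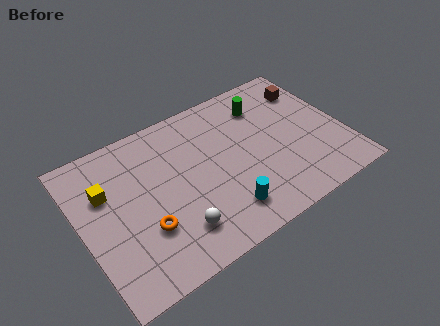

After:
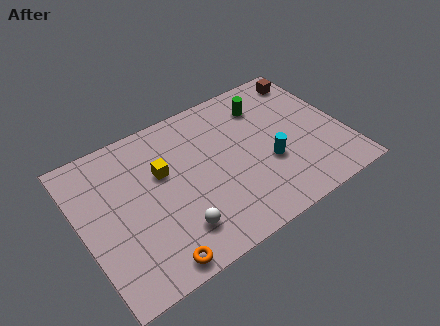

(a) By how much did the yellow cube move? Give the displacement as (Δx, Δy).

(2.6, -0.3)

From the two frames, the yellow cube sits at roughly (1.3, 5.3) before and (3.9, 5.0) after.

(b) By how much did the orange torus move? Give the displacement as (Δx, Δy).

(0.1, -1.8)

The orange torus was at about (2.7, 2.6) and moved to about (2.8, 0.8).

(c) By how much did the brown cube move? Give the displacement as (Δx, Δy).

(0.1, 0.7)

The brown cube was at about (11.2, 6.1) and moved to about (11.3, 6.8).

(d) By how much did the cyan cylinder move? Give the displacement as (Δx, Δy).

(2.4, 1.4)

From the two frames, the cyan cylinder sits at roughly (6.2, 1.6) before and (8.6, 3.0) after.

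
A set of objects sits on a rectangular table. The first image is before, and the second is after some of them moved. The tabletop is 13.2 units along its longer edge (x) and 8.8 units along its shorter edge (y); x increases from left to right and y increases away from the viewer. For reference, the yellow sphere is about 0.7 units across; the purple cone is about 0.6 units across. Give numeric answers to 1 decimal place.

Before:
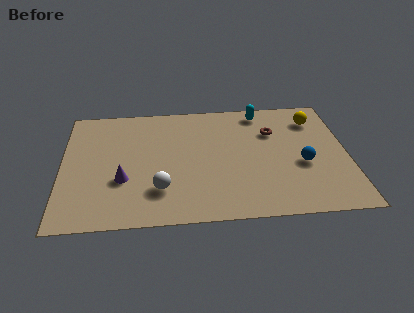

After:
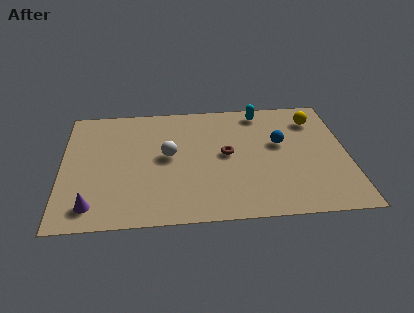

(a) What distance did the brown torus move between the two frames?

2.7

From (9.8, 6.1) to (7.6, 4.6), the brown torus covered √(2.2² + 1.5²) ≈ 2.7 units.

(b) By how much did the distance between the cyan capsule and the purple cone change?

+2.1

The distance was about 8.0 in the first image and 10.1 in the second, so they moved 2.1 units further apart.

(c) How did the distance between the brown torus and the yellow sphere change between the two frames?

+2.6

Before: roughly 2.2 units apart; after: 4.8. That's 2.6 units further apart.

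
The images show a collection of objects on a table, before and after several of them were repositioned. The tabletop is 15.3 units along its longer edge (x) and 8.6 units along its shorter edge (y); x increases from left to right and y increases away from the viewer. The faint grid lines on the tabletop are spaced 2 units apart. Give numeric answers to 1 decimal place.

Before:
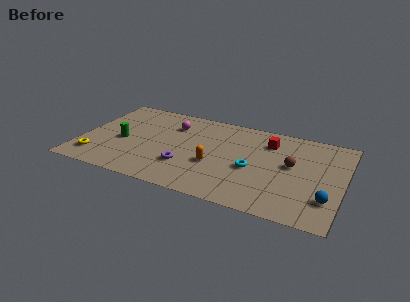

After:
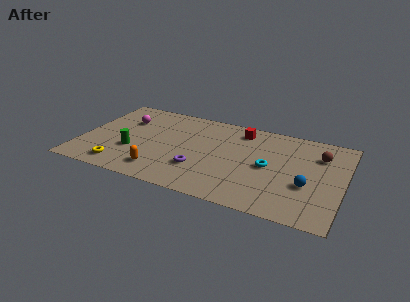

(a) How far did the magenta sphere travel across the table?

2.8

From (5.1, 6.4) to (2.3, 6.0), the magenta sphere covered √(2.8² + 0.4²) ≈ 2.8 units.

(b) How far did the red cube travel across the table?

1.8

The red cube moved from about (10.8, 6.6) to (9.1, 7.2), a distance of √(1.7² + 0.6²) ≈ 1.8.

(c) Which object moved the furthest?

the orange capsule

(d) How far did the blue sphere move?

1.5

From (14.5, 2.3) to (13.3, 3.2), the blue sphere covered √(1.2² + 0.9²) ≈ 1.5 units.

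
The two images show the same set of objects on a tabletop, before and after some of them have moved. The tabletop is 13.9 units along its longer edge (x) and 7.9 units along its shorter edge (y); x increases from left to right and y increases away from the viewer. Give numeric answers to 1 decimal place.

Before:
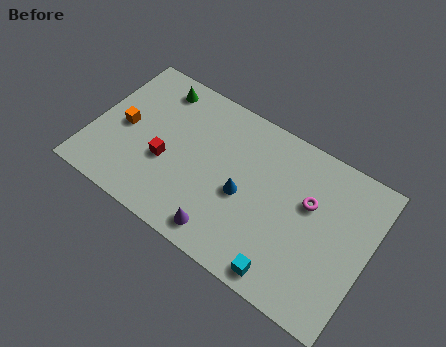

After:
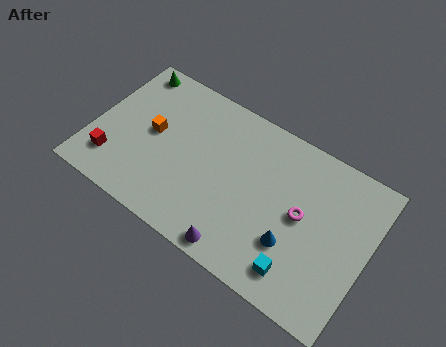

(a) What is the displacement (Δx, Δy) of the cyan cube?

(0.6, 0.5)

The cyan cube started near (10.3, 0.9) and ended near (10.9, 1.4).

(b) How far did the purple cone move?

0.9

The purple cone was near (7.1, 1.1) before and (8.0, 0.8) after, so it travelled √(0.9² + 0.3²) ≈ 0.9 units.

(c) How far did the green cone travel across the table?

1.5

From (2.7, 6.7) to (1.2, 7.0), the green cone covered √(1.5² + 0.3²) ≈ 1.5 units.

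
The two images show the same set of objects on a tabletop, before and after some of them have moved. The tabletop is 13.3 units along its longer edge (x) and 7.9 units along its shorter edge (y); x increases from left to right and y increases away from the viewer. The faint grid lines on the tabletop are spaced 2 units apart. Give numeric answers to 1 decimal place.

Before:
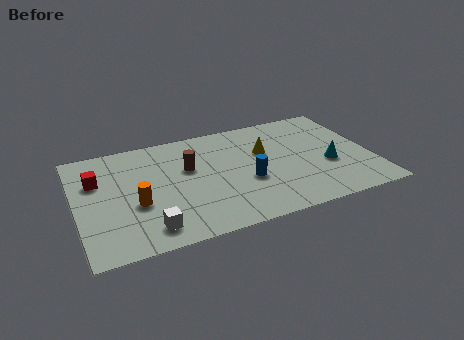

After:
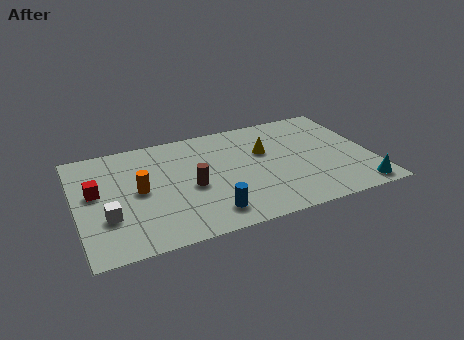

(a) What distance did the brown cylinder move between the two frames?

1.4

From (5.1, 4.9) to (5.1, 3.5), the brown cylinder covered √(0.0² + 1.4²) ≈ 1.4 units.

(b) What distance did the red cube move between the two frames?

0.8

The red cube moved from about (1.0, 5.3) to (0.9, 4.5), a distance of √(0.1² + 0.8²) ≈ 0.8.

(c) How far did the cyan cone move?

2.5

The cyan cone moved from about (11.3, 3.1) to (12.4, 0.9), a distance of √(1.1² + 2.2²) ≈ 2.5.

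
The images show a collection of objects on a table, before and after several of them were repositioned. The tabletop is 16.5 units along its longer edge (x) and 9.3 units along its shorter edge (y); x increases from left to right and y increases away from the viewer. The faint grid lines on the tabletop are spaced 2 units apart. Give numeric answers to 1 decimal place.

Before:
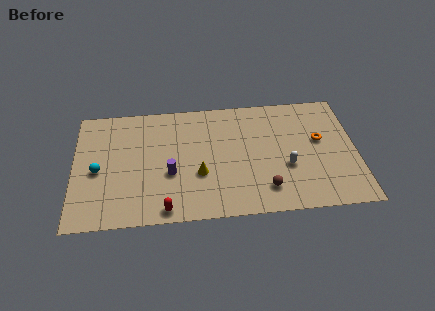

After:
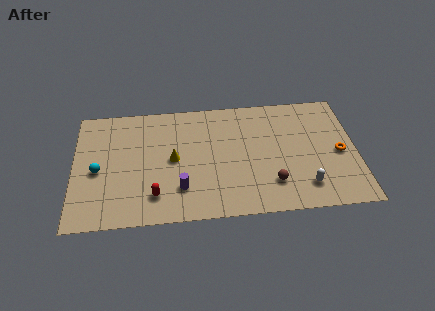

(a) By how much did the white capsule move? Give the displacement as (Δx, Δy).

(1.0, -1.6)

The white capsule was at about (12.4, 3.5) and moved to about (13.4, 1.9).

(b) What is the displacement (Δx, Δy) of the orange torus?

(1.1, -1.1)

From the two frames, the orange torus sits at roughly (14.4, 5.4) before and (15.5, 4.3) after.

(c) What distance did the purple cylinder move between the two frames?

1.3

The purple cylinder moved from about (5.6, 3.6) to (6.2, 2.4), a distance of √(0.6² + 1.2²) ≈ 1.3.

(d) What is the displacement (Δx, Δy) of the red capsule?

(-0.6, 1.1)

The red capsule was at about (5.3, 0.9) and moved to about (4.7, 2.0).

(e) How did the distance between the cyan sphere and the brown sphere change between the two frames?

+0.3

Before: roughly 10.0 units apart; after: 10.3. That's 0.3 units further apart.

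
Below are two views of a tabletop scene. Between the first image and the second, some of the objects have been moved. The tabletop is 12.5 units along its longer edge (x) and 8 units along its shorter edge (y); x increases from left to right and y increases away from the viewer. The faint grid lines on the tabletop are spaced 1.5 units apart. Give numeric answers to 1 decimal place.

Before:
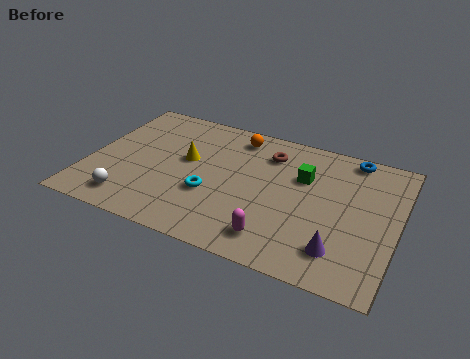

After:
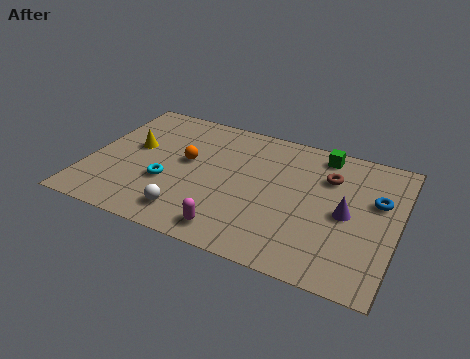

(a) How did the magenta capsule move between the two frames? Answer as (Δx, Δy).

(-1.7, -0.3)

The magenta capsule was at about (7.9, 1.4) and moved to about (6.2, 1.1).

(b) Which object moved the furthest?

the orange sphere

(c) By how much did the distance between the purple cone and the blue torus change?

-3.9

They were about 5.5 units apart before and 1.6 after — 3.9 units closer together.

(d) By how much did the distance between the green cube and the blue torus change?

+0.5

They were about 2.6 units apart before and 3.1 after — 0.5 units further apart.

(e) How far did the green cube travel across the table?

1.8

The green cube moved from about (8.6, 5.3) to (9.2, 7.0), a distance of √(0.6² + 1.7²) ≈ 1.8.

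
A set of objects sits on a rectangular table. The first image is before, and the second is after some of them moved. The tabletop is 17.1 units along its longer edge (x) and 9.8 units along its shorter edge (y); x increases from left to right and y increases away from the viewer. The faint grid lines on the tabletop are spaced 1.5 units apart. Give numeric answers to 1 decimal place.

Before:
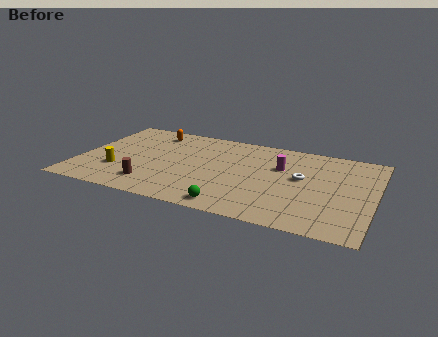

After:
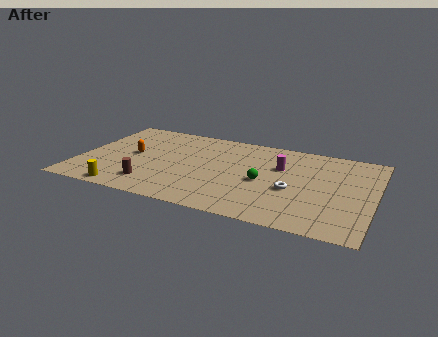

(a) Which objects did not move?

the magenta cylinder and the brown cylinder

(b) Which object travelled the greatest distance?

the green sphere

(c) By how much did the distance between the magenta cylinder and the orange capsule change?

+0.7

The distance was about 8.0 in the first image and 8.7 in the second, so they moved 0.7 units further apart.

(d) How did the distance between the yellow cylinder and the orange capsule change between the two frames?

-1.2

They were about 5.4 units apart before and 4.2 after — 1.2 units closer together.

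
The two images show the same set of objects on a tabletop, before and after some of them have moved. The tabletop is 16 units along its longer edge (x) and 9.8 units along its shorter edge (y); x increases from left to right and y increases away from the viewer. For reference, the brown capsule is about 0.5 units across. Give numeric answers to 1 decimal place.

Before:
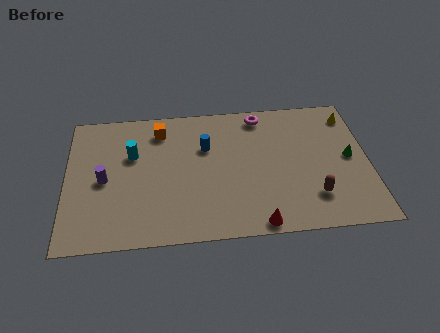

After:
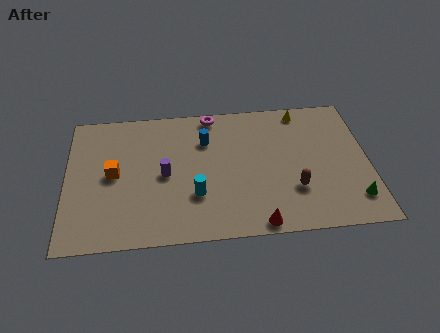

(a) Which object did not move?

the red cone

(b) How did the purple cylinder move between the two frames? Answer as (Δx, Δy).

(3.2, 0.1)

The purple cylinder started near (2.0, 4.6) and ended near (5.2, 4.7).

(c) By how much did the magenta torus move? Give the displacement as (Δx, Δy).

(-2.6, 0.3)

From the two frames, the magenta torus sits at roughly (10.4, 8.6) before and (7.8, 8.9) after.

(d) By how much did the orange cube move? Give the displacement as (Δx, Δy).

(-2.5, -3.0)

The orange cube was at about (5.0, 8.0) and moved to about (2.5, 5.0).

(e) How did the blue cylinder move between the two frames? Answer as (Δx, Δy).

(0.0, 0.5)

From the two frames, the blue cylinder sits at roughly (7.4, 6.5) before and (7.4, 7.0) after.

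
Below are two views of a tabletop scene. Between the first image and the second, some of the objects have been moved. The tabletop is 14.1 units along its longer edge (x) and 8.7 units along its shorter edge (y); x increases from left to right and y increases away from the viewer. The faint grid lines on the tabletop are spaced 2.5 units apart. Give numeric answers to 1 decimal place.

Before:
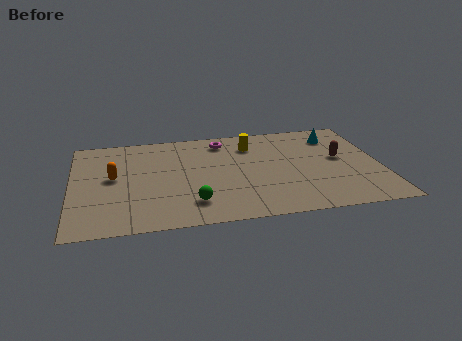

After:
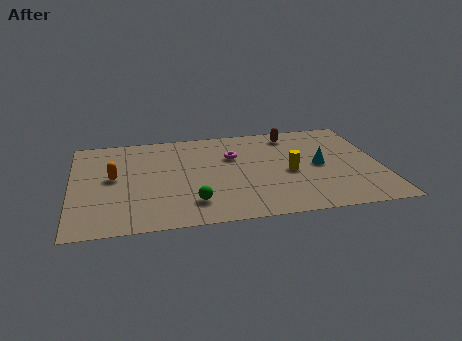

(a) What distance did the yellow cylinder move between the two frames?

3.2

The yellow cylinder was near (8.3, 6.7) before and (9.9, 3.9) after, so it travelled √(1.6² + 2.8²) ≈ 3.2 units.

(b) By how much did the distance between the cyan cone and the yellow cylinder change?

-2.4

Before: roughly 3.9 units apart; after: 1.5. That's 2.4 units closer together.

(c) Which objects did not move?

the orange capsule and the green sphere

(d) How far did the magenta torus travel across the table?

1.6

From (7.0, 7.3) to (7.4, 5.8), the magenta torus covered √(0.4² + 1.5²) ≈ 1.6 units.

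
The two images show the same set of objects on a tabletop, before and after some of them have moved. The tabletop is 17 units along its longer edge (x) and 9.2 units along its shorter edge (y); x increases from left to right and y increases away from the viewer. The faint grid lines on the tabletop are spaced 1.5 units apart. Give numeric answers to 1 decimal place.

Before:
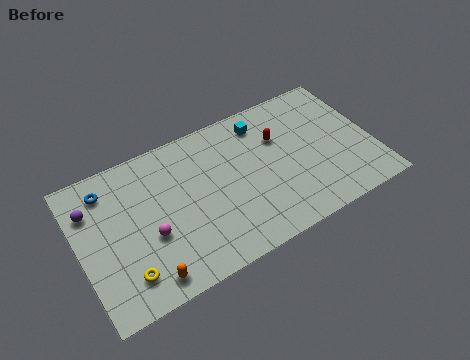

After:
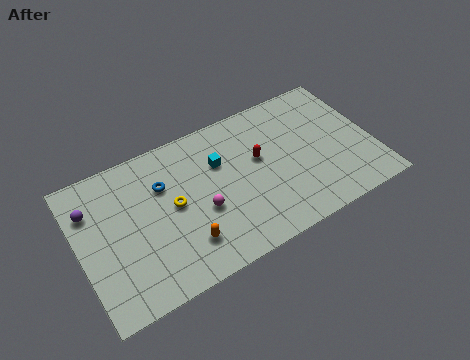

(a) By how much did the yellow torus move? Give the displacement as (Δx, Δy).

(3.1, 2.9)

From the two frames, the yellow torus sits at roughly (2.3, 1.9) before and (5.4, 4.8) after.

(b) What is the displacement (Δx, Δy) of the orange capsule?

(2.3, 1.0)

The orange capsule started near (3.4, 1.2) and ended near (5.7, 2.2).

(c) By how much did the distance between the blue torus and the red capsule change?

-4.4

Before: roughly 10.0 units apart; after: 5.6. That's 4.4 units closer together.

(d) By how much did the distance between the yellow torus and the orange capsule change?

+1.3

They were about 1.3 units apart before and 2.6 after — 1.3 units further apart.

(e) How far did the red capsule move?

1.5

The red capsule was near (11.8, 6.2) before and (10.5, 5.4) after, so it travelled √(1.3² + 0.8²) ≈ 1.5 units.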